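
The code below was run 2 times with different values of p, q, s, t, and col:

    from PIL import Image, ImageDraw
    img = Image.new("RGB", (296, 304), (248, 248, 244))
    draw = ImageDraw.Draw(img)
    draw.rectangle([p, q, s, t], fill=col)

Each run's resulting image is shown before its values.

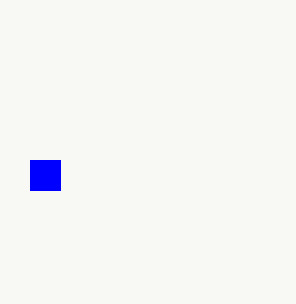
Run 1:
p = 30; q = 160; s = 60; t = 190; col = 'blue'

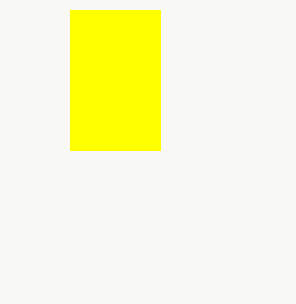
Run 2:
p = 70, q = 10, s = 160, t = 150, col = 'yellow'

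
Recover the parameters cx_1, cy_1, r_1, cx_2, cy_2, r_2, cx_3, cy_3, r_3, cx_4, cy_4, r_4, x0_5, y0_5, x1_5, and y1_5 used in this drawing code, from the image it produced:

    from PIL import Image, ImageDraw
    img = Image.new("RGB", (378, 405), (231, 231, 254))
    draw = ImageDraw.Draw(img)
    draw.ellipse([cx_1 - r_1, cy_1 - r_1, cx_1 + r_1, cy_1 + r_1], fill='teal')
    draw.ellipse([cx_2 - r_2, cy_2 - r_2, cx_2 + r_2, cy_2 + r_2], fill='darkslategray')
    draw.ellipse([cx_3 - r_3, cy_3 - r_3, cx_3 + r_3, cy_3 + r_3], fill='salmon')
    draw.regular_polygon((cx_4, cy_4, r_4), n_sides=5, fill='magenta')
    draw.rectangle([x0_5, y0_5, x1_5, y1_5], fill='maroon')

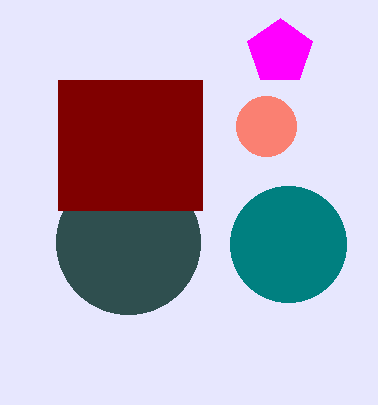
cx_1 = 288
cy_1 = 244
r_1 = 58
cx_2 = 128
cy_2 = 242
r_2 = 72
cx_3 = 266
cy_3 = 126
r_3 = 30
cx_4 = 280
cy_4 = 52
r_4 = 34
x0_5 = 58
y0_5 = 80
x1_5 = 202
y1_5 = 210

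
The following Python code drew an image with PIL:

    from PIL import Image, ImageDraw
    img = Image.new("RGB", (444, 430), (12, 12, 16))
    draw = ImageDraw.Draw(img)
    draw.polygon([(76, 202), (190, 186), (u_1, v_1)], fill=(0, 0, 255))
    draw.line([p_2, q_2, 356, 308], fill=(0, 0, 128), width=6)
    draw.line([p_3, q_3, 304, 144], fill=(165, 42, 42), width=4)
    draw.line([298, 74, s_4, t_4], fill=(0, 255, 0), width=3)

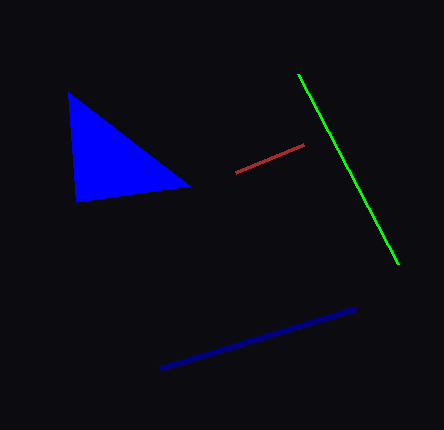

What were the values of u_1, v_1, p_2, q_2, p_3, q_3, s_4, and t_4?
u_1 = 68; v_1 = 92; p_2 = 160; q_2 = 368; p_3 = 236; q_3 = 172; s_4 = 398; t_4 = 264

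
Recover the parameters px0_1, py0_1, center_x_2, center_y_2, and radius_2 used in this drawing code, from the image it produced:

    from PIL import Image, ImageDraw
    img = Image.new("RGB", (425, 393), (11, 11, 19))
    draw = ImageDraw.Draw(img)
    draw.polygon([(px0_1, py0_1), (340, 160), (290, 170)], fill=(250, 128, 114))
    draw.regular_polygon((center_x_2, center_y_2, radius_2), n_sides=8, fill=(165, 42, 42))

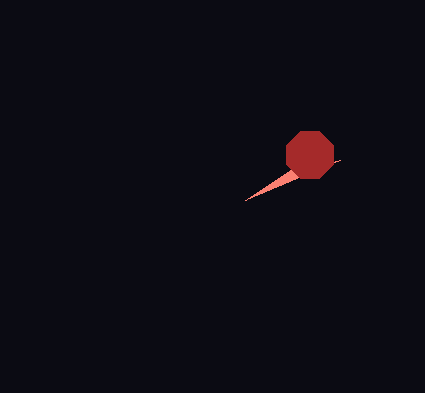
px0_1 = 245, py0_1 = 200, center_x_2 = 310, center_y_2 = 155, radius_2 = 25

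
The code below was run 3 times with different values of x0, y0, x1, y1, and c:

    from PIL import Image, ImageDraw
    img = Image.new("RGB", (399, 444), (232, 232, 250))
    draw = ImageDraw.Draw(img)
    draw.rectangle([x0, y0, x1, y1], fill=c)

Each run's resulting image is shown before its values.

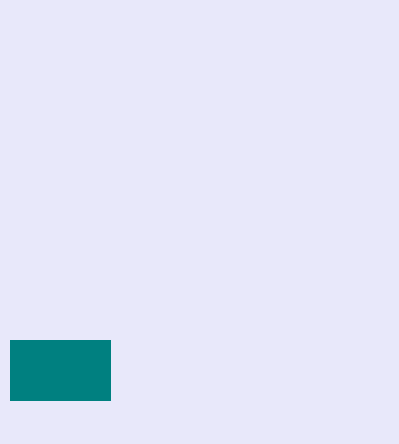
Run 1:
x0 = 10; y0 = 340; x1 = 110; y1 = 400; c = 'teal'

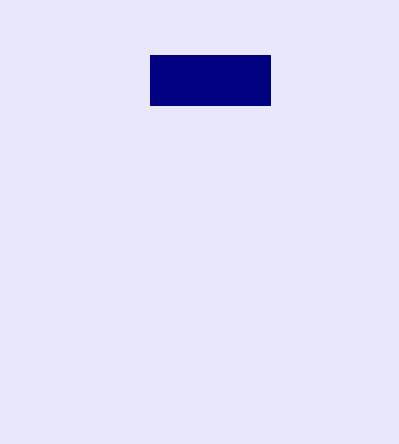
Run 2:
x0 = 150; y0 = 55; x1 = 270; y1 = 105; c = 'navy'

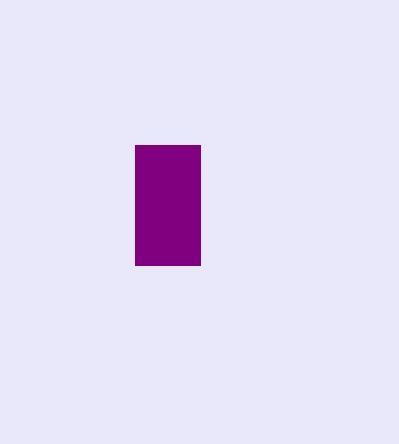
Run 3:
x0 = 135, y0 = 145, x1 = 200, y1 = 265, c = 'purple'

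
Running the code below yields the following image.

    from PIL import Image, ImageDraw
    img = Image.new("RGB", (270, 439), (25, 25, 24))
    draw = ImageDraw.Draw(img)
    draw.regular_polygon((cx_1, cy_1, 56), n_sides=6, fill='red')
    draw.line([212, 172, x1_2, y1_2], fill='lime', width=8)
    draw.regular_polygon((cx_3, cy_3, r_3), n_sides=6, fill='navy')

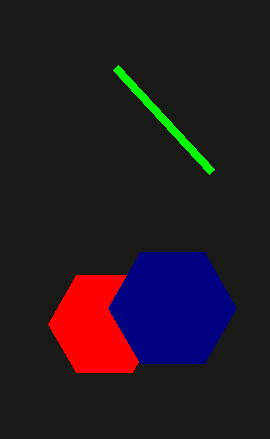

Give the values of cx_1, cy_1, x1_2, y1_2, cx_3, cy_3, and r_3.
cx_1 = 104
cy_1 = 324
x1_2 = 116
y1_2 = 68
cx_3 = 172
cy_3 = 308
r_3 = 64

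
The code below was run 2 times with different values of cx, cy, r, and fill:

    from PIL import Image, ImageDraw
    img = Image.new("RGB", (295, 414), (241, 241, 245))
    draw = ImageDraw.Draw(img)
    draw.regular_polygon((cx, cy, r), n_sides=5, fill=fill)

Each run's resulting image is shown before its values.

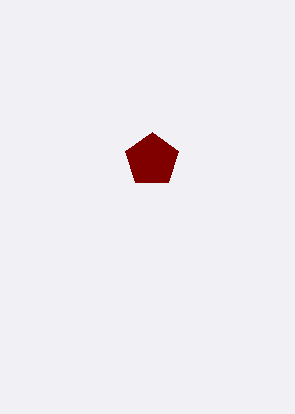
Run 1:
cx = 152; cy = 160; r = 28; fill = 'maroon'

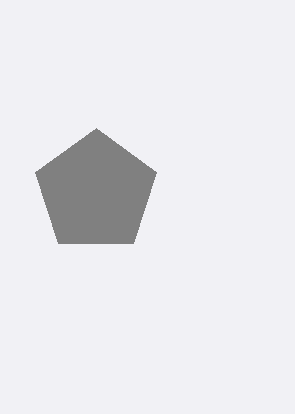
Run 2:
cx = 96
cy = 192
r = 64
fill = 'gray'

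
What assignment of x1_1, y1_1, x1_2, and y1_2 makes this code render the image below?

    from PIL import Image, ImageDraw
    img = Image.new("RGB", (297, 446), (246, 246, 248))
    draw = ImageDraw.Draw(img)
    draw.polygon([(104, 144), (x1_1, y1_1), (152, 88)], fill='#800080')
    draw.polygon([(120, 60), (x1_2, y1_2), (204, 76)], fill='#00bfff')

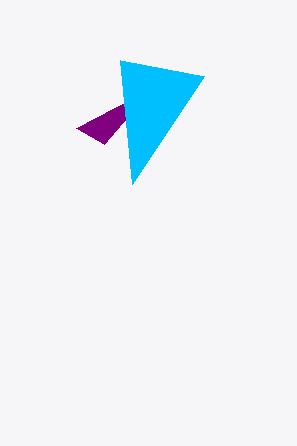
x1_1 = 76; y1_1 = 128; x1_2 = 132; y1_2 = 184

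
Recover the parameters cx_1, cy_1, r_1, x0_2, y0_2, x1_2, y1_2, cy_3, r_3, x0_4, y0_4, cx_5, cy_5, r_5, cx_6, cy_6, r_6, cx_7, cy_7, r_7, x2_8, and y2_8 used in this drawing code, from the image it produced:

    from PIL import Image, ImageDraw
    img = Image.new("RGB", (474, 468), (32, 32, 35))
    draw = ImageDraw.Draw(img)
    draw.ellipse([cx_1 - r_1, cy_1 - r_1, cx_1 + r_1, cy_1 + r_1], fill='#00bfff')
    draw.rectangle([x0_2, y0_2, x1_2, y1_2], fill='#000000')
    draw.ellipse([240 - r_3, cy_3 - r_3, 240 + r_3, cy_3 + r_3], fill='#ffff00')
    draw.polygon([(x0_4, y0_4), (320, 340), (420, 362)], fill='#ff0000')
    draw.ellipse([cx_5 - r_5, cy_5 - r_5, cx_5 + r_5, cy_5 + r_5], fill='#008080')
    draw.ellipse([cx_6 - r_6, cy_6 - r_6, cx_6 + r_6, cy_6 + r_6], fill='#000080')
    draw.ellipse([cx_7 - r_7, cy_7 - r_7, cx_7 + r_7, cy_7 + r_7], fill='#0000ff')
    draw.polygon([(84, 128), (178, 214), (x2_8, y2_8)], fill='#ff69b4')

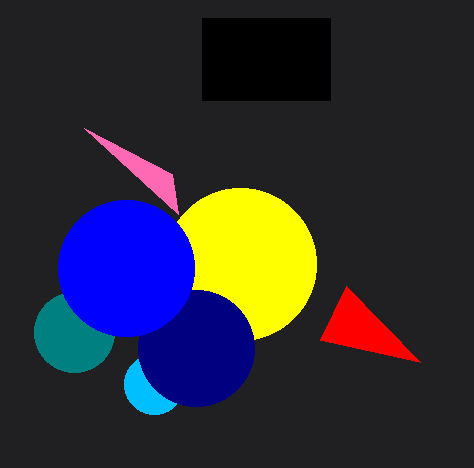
cx_1 = 154; cy_1 = 384; r_1 = 30; x0_2 = 202; y0_2 = 18; x1_2 = 330; y1_2 = 100; cy_3 = 264; r_3 = 76; x0_4 = 346; y0_4 = 286; cx_5 = 74; cy_5 = 332; r_5 = 40; cx_6 = 196; cy_6 = 348; r_6 = 58; cx_7 = 126; cy_7 = 268; r_7 = 68; x2_8 = 172; y2_8 = 174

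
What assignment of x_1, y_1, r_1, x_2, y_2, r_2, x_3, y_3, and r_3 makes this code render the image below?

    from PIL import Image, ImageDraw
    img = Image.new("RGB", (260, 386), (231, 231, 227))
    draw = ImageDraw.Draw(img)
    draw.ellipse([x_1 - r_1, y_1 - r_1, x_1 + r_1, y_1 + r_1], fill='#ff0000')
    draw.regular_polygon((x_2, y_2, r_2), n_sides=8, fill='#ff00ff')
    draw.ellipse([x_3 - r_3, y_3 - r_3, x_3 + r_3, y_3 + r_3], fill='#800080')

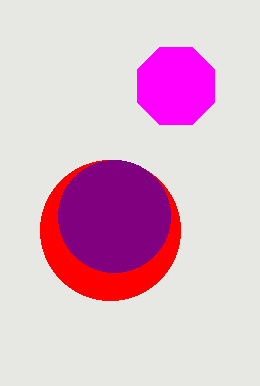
x_1 = 110; y_1 = 230; r_1 = 70; x_2 = 176; y_2 = 86; r_2 = 42; x_3 = 114; y_3 = 216; r_3 = 56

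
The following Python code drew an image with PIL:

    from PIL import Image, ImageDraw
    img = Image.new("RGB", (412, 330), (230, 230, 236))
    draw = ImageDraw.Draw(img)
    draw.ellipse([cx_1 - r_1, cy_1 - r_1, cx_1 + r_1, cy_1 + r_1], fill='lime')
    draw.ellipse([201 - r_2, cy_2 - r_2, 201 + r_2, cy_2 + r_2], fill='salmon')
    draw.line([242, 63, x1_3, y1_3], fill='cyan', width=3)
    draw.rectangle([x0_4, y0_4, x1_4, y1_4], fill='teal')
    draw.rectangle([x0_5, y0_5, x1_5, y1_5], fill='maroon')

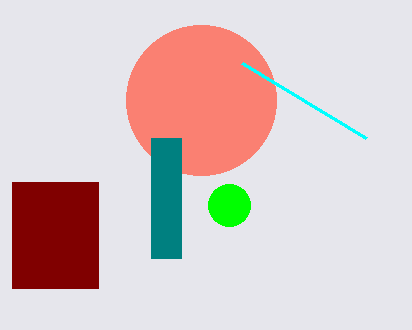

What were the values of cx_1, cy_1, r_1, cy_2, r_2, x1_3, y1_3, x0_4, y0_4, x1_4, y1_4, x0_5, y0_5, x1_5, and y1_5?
cx_1 = 229, cy_1 = 205, r_1 = 21, cy_2 = 100, r_2 = 75, x1_3 = 366, y1_3 = 138, x0_4 = 151, y0_4 = 138, x1_4 = 181, y1_4 = 258, x0_5 = 12, y0_5 = 182, x1_5 = 98, y1_5 = 288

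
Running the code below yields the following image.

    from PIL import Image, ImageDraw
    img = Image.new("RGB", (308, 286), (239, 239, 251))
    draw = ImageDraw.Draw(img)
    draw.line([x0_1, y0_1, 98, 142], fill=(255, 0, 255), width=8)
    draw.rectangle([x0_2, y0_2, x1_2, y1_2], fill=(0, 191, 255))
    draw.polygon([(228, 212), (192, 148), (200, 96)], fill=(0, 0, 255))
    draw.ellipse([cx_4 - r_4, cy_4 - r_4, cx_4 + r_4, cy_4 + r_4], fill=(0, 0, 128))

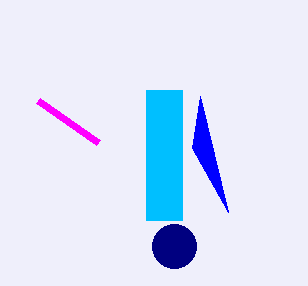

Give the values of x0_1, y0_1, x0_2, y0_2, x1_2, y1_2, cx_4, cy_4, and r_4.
x0_1 = 38
y0_1 = 100
x0_2 = 146
y0_2 = 90
x1_2 = 182
y1_2 = 220
cx_4 = 174
cy_4 = 246
r_4 = 22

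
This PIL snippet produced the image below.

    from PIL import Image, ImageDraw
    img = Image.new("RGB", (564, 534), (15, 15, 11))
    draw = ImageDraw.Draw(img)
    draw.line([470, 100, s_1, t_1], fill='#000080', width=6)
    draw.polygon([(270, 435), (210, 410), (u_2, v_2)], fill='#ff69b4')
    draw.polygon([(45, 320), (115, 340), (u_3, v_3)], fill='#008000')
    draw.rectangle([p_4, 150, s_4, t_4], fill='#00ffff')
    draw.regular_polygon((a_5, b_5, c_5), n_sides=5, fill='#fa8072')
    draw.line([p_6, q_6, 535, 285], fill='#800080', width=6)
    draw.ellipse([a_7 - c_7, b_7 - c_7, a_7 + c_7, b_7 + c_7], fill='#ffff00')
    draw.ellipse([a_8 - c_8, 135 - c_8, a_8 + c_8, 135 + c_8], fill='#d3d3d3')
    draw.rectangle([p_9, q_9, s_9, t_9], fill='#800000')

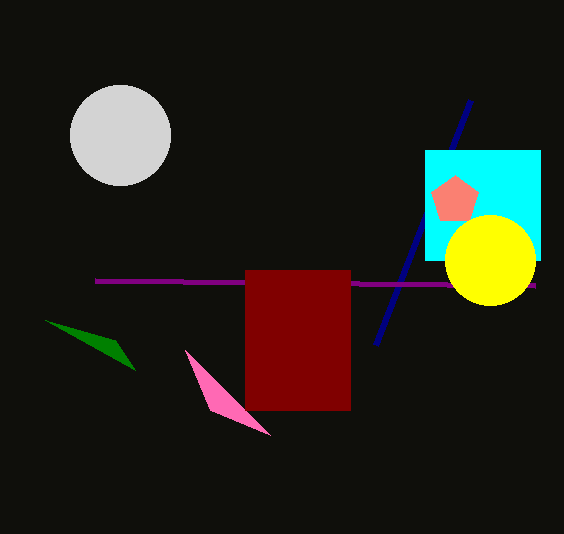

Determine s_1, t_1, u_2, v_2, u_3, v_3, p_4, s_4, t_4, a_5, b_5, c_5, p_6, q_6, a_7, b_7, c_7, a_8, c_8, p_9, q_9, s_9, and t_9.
s_1 = 375, t_1 = 345, u_2 = 185, v_2 = 350, u_3 = 135, v_3 = 370, p_4 = 425, s_4 = 540, t_4 = 260, a_5 = 455, b_5 = 200, c_5 = 25, p_6 = 95, q_6 = 280, a_7 = 490, b_7 = 260, c_7 = 45, a_8 = 120, c_8 = 50, p_9 = 245, q_9 = 270, s_9 = 350, t_9 = 410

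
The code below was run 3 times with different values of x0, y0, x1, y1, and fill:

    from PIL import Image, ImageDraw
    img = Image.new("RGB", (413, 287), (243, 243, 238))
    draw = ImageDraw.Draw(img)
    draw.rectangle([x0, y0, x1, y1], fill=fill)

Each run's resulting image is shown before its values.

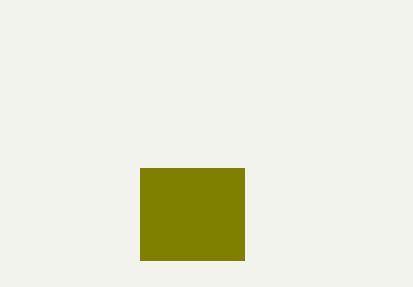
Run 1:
x0 = 140; y0 = 168; x1 = 244; y1 = 260; fill = 'olive'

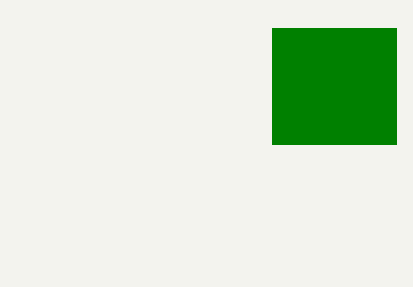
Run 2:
x0 = 272
y0 = 28
x1 = 396
y1 = 144
fill = 'green'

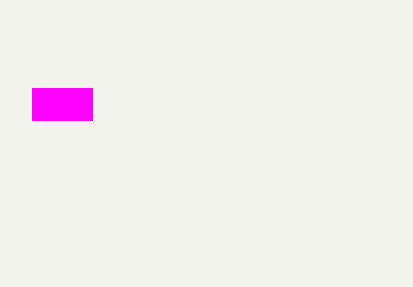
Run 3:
x0 = 32
y0 = 88
x1 = 92
y1 = 120
fill = 'magenta'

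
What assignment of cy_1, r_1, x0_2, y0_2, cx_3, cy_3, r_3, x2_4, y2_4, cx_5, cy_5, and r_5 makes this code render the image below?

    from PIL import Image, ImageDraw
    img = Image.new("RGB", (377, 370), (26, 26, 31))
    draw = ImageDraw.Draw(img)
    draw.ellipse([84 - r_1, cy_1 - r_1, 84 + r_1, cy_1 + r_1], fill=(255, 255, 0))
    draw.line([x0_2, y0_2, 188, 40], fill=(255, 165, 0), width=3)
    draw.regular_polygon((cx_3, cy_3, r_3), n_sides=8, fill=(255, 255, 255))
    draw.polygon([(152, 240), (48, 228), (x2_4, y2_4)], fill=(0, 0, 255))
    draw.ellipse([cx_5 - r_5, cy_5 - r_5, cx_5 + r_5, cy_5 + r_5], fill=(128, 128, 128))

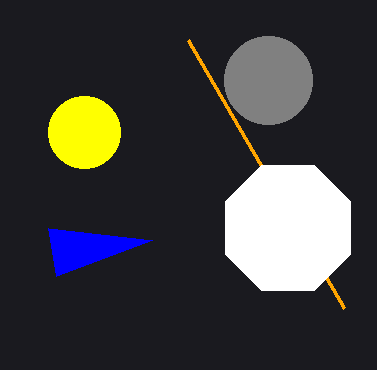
cy_1 = 132, r_1 = 36, x0_2 = 344, y0_2 = 308, cx_3 = 288, cy_3 = 228, r_3 = 68, x2_4 = 56, y2_4 = 276, cx_5 = 268, cy_5 = 80, r_5 = 44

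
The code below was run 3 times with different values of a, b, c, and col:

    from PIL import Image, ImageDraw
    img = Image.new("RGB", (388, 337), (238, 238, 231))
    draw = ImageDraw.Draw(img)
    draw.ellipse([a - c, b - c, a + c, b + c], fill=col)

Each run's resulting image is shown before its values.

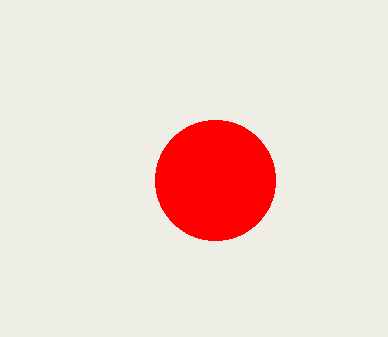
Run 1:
a = 215
b = 180
c = 60
col = 'red'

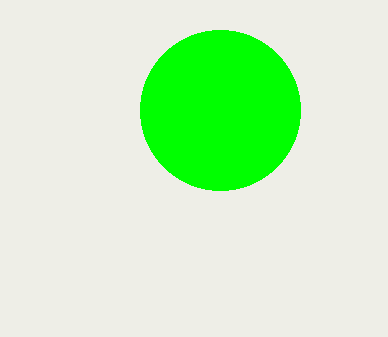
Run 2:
a = 220, b = 110, c = 80, col = 'lime'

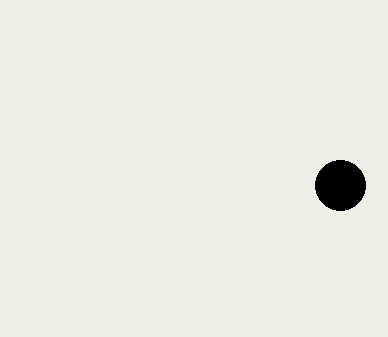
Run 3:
a = 340; b = 185; c = 25; col = 'black'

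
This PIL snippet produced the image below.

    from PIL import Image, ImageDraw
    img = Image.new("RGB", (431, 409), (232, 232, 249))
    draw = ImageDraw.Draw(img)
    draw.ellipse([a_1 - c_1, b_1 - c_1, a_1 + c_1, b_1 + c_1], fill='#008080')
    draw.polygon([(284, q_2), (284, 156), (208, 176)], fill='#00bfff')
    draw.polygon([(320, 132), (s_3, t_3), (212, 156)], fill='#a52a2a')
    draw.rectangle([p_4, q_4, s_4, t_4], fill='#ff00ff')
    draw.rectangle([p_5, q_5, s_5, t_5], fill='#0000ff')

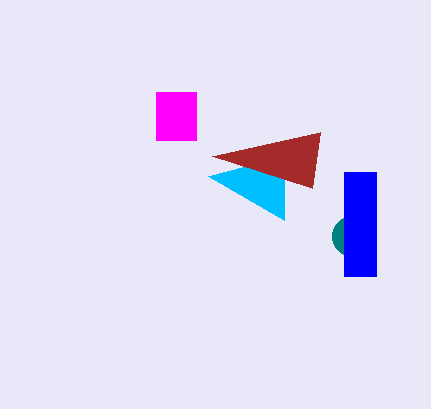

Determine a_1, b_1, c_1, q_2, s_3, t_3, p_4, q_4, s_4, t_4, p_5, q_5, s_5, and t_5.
a_1 = 352
b_1 = 236
c_1 = 20
q_2 = 220
s_3 = 312
t_3 = 188
p_4 = 156
q_4 = 92
s_4 = 196
t_4 = 140
p_5 = 344
q_5 = 172
s_5 = 376
t_5 = 276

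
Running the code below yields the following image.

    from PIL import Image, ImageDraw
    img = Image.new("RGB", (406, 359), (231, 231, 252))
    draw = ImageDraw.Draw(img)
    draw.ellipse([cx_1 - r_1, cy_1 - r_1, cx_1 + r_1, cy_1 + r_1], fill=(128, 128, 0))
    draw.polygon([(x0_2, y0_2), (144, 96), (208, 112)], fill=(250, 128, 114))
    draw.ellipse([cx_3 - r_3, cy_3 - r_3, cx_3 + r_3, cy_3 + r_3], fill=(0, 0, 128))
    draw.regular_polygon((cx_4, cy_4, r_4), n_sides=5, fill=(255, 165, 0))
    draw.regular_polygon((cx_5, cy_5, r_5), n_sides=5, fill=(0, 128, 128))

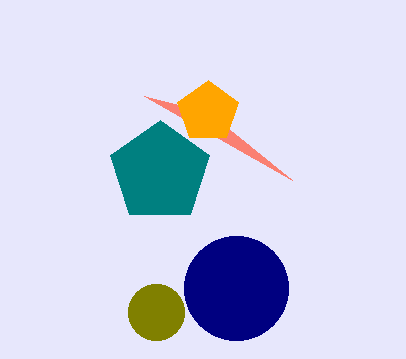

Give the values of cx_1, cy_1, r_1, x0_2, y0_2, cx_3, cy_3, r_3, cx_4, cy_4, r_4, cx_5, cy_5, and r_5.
cx_1 = 156, cy_1 = 312, r_1 = 28, x0_2 = 292, y0_2 = 180, cx_3 = 236, cy_3 = 288, r_3 = 52, cx_4 = 208, cy_4 = 112, r_4 = 32, cx_5 = 160, cy_5 = 172, r_5 = 52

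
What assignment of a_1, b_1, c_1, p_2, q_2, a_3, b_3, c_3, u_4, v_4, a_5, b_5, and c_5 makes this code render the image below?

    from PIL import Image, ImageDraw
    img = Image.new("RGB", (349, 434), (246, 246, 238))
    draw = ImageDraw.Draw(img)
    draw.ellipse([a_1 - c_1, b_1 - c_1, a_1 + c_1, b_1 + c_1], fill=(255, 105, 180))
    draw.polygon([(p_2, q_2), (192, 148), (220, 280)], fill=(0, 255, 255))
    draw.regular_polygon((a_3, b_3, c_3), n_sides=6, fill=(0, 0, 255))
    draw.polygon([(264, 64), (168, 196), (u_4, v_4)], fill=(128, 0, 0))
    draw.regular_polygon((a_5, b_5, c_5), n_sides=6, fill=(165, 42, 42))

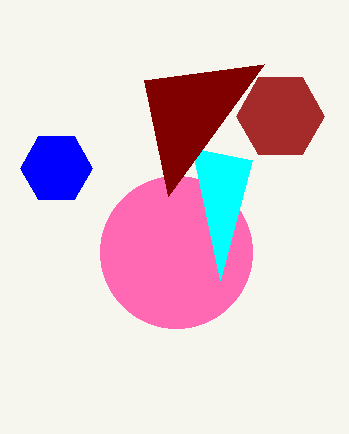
a_1 = 176; b_1 = 252; c_1 = 76; p_2 = 252; q_2 = 160; a_3 = 56; b_3 = 168; c_3 = 36; u_4 = 144; v_4 = 80; a_5 = 280; b_5 = 116; c_5 = 44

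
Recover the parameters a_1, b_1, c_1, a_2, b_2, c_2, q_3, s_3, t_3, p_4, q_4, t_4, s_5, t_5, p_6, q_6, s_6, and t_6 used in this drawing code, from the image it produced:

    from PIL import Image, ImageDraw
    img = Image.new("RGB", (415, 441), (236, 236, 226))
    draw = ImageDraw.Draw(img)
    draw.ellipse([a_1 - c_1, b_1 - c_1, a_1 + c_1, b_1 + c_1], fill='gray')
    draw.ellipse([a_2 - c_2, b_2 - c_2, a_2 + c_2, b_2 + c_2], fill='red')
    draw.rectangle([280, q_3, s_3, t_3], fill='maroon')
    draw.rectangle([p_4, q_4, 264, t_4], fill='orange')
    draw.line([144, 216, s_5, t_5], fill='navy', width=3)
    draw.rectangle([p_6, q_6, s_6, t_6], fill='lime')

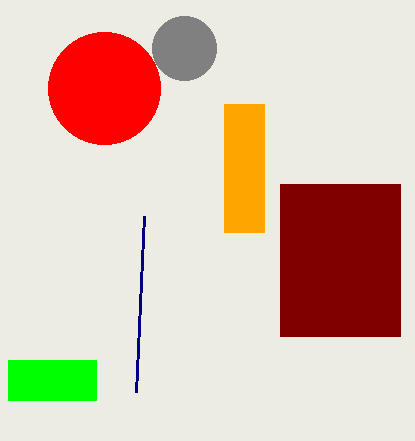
a_1 = 184; b_1 = 48; c_1 = 32; a_2 = 104; b_2 = 88; c_2 = 56; q_3 = 184; s_3 = 400; t_3 = 336; p_4 = 224; q_4 = 104; t_4 = 232; s_5 = 136; t_5 = 392; p_6 = 8; q_6 = 360; s_6 = 96; t_6 = 400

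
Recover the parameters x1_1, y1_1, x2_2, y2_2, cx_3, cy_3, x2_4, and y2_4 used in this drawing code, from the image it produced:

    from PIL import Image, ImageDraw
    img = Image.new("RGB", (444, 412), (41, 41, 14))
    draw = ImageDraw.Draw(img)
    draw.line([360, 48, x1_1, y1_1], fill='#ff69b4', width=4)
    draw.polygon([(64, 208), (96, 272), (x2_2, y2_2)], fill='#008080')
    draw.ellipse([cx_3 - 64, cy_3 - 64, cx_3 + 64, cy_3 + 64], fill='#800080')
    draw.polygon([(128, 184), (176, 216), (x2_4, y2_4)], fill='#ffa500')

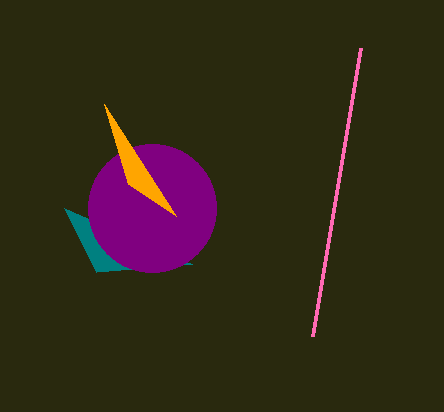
x1_1 = 312
y1_1 = 336
x2_2 = 192
y2_2 = 264
cx_3 = 152
cy_3 = 208
x2_4 = 104
y2_4 = 104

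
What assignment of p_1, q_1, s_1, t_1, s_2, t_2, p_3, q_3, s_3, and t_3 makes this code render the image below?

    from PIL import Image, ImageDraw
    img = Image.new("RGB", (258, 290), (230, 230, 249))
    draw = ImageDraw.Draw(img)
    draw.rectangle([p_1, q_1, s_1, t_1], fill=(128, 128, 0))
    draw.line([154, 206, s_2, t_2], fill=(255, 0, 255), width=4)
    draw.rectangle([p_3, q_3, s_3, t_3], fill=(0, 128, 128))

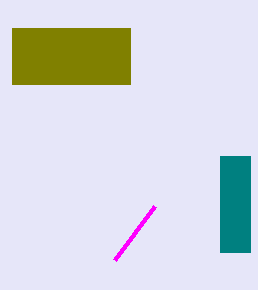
p_1 = 12
q_1 = 28
s_1 = 130
t_1 = 84
s_2 = 114
t_2 = 260
p_3 = 220
q_3 = 156
s_3 = 250
t_3 = 252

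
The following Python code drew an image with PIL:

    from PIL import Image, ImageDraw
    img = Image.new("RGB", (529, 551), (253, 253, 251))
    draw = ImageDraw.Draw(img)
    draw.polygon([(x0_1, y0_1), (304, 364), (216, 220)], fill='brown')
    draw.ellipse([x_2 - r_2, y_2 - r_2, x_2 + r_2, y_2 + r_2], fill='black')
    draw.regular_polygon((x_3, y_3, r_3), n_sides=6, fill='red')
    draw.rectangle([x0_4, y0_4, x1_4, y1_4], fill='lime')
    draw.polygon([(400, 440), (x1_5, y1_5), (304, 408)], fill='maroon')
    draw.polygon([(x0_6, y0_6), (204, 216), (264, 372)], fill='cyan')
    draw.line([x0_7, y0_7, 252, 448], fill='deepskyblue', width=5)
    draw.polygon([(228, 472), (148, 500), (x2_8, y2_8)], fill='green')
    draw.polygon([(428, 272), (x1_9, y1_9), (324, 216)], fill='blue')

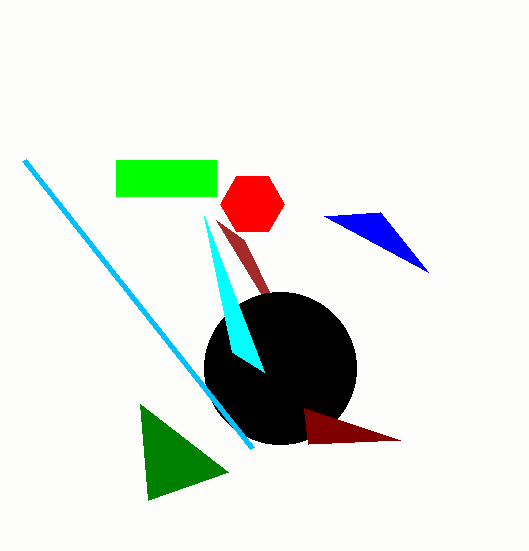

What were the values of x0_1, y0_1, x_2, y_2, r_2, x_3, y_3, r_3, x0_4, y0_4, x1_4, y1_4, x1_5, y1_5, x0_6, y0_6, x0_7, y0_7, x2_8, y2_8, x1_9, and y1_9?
x0_1 = 244
y0_1 = 240
x_2 = 280
y_2 = 368
r_2 = 76
x_3 = 252
y_3 = 204
r_3 = 32
x0_4 = 116
y0_4 = 160
x1_4 = 216
y1_4 = 196
x1_5 = 308
y1_5 = 444
x0_6 = 232
y0_6 = 352
x0_7 = 24
y0_7 = 160
x2_8 = 140
y2_8 = 404
x1_9 = 380
y1_9 = 212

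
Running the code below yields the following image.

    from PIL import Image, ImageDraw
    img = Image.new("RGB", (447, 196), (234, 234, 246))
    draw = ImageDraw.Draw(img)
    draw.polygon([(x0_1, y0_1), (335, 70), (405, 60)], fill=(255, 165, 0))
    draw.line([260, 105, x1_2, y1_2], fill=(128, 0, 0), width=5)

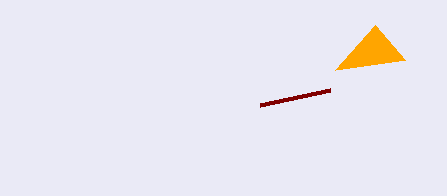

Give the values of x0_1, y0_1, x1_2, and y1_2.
x0_1 = 375, y0_1 = 25, x1_2 = 330, y1_2 = 90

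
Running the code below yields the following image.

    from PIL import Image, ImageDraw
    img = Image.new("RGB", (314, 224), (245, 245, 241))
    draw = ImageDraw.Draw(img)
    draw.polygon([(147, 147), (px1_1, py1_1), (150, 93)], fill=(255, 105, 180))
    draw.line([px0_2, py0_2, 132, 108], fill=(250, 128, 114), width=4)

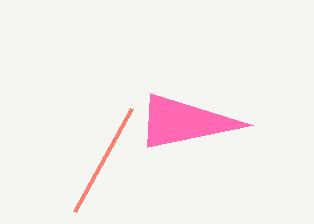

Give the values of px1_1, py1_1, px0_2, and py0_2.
px1_1 = 253
py1_1 = 125
px0_2 = 75
py0_2 = 211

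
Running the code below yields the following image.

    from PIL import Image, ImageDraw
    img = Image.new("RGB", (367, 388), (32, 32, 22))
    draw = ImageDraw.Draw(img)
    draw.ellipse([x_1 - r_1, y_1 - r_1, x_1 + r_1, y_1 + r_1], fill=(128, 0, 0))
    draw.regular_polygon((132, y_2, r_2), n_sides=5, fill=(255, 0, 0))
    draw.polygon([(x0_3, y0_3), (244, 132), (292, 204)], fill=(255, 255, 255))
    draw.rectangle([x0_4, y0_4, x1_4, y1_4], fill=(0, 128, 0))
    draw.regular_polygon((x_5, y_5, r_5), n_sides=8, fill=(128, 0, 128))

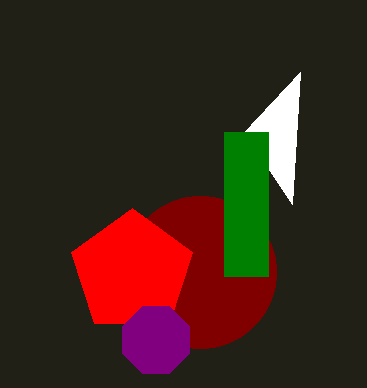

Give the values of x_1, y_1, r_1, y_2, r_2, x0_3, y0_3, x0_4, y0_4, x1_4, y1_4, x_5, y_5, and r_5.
x_1 = 200; y_1 = 272; r_1 = 76; y_2 = 272; r_2 = 64; x0_3 = 300; y0_3 = 72; x0_4 = 224; y0_4 = 132; x1_4 = 268; y1_4 = 276; x_5 = 156; y_5 = 340; r_5 = 36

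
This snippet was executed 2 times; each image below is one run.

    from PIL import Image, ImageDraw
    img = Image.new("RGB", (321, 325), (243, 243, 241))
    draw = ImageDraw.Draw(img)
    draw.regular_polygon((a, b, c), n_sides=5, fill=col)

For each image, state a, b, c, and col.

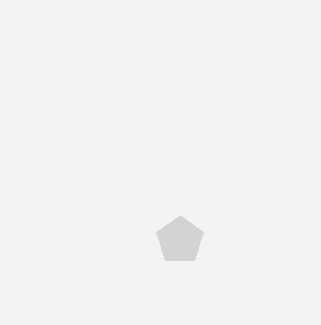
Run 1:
a = 180; b = 240; c = 25; col = 'lightgray'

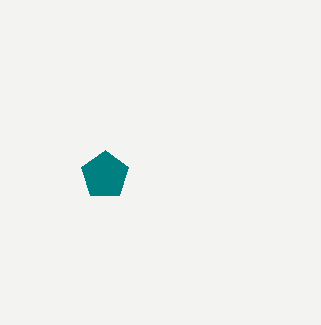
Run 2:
a = 105; b = 175; c = 25; col = 'teal'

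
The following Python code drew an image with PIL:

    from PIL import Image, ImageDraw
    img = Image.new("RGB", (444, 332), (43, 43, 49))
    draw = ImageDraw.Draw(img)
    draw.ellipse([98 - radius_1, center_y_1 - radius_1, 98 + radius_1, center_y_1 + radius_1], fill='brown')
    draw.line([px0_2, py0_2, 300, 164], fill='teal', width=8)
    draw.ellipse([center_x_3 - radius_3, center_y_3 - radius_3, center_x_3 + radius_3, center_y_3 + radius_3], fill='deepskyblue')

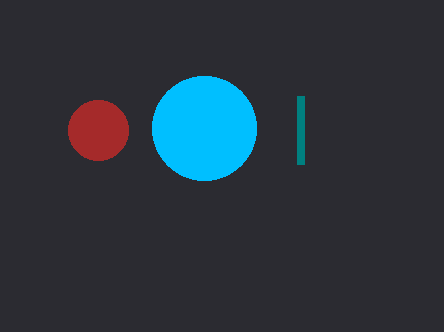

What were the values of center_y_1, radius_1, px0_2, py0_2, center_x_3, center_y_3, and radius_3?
center_y_1 = 130
radius_1 = 30
px0_2 = 300
py0_2 = 96
center_x_3 = 204
center_y_3 = 128
radius_3 = 52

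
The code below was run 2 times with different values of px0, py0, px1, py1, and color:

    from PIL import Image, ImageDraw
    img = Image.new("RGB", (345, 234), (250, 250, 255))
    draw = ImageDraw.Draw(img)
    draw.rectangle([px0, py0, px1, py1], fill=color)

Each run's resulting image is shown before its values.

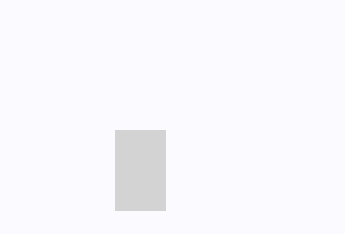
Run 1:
px0 = 115, py0 = 130, px1 = 165, py1 = 210, color = 'lightgray'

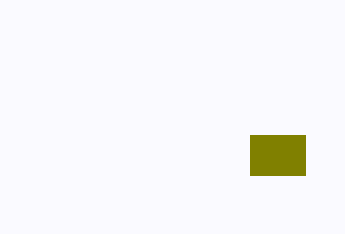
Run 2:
px0 = 250
py0 = 135
px1 = 305
py1 = 175
color = 'olive'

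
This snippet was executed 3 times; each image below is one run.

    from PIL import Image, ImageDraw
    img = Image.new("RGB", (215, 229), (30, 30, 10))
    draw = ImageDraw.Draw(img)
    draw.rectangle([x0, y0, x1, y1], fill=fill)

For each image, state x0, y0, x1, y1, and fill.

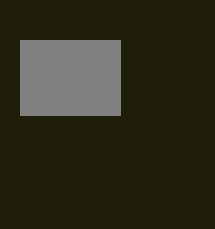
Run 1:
x0 = 20
y0 = 40
x1 = 120
y1 = 115
fill = 'gray'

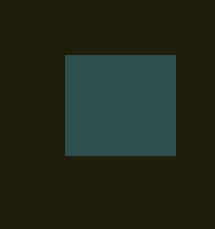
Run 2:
x0 = 65
y0 = 55
x1 = 175
y1 = 155
fill = 'darkslategray'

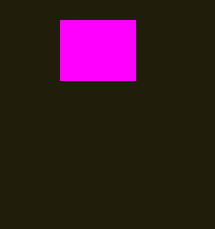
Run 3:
x0 = 60; y0 = 20; x1 = 135; y1 = 80; fill = 'magenta'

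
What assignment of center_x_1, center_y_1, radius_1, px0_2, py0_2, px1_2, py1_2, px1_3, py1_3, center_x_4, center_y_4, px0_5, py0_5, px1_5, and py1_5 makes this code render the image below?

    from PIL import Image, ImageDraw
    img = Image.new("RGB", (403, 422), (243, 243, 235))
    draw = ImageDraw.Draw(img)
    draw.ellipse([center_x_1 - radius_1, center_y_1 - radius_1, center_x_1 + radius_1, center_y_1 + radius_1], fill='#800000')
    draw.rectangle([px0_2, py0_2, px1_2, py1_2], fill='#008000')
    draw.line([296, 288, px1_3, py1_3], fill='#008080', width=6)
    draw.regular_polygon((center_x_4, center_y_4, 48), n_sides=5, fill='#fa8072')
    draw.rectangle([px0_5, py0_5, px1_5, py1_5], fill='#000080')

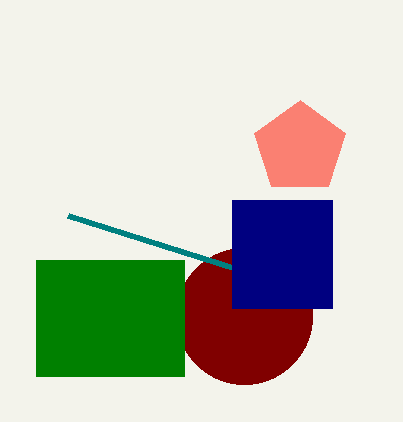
center_x_1 = 244, center_y_1 = 316, radius_1 = 68, px0_2 = 36, py0_2 = 260, px1_2 = 184, py1_2 = 376, px1_3 = 68, py1_3 = 216, center_x_4 = 300, center_y_4 = 148, px0_5 = 232, py0_5 = 200, px1_5 = 332, py1_5 = 308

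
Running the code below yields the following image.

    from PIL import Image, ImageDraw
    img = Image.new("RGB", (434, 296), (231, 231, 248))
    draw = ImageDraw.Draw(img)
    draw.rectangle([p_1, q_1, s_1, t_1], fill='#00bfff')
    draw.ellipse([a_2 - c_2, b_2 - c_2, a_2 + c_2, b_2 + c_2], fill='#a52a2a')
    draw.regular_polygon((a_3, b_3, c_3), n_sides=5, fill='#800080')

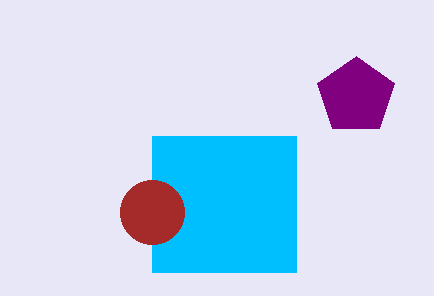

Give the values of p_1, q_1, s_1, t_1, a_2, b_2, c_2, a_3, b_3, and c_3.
p_1 = 152, q_1 = 136, s_1 = 296, t_1 = 272, a_2 = 152, b_2 = 212, c_2 = 32, a_3 = 356, b_3 = 96, c_3 = 40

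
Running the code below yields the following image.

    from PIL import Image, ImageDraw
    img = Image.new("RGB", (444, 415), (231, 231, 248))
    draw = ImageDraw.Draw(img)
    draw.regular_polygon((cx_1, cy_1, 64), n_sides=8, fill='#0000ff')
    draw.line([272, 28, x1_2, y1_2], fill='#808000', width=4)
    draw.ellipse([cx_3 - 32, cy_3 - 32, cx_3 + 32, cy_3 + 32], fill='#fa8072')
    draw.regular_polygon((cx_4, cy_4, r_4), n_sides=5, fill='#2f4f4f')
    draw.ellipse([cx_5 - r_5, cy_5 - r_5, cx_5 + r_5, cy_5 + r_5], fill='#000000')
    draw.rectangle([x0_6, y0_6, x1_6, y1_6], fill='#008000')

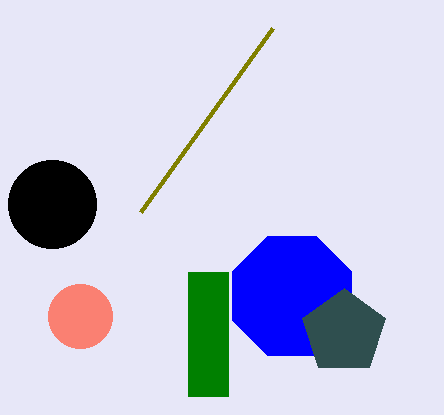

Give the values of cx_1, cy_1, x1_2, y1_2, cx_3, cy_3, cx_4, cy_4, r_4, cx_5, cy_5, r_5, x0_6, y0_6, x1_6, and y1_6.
cx_1 = 292
cy_1 = 296
x1_2 = 140
y1_2 = 212
cx_3 = 80
cy_3 = 316
cx_4 = 344
cy_4 = 332
r_4 = 44
cx_5 = 52
cy_5 = 204
r_5 = 44
x0_6 = 188
y0_6 = 272
x1_6 = 228
y1_6 = 396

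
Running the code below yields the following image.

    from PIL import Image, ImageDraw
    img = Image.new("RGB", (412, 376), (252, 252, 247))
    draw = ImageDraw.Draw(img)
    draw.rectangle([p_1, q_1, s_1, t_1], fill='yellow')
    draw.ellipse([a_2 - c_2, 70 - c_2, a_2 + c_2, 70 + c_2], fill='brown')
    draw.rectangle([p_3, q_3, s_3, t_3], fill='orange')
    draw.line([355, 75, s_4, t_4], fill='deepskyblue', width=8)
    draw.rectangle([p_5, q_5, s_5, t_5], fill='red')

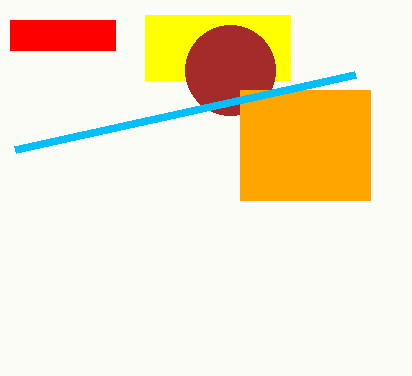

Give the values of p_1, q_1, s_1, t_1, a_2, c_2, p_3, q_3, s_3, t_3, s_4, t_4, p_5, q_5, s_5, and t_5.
p_1 = 145; q_1 = 15; s_1 = 290; t_1 = 80; a_2 = 230; c_2 = 45; p_3 = 240; q_3 = 90; s_3 = 370; t_3 = 200; s_4 = 15; t_4 = 150; p_5 = 10; q_5 = 20; s_5 = 115; t_5 = 50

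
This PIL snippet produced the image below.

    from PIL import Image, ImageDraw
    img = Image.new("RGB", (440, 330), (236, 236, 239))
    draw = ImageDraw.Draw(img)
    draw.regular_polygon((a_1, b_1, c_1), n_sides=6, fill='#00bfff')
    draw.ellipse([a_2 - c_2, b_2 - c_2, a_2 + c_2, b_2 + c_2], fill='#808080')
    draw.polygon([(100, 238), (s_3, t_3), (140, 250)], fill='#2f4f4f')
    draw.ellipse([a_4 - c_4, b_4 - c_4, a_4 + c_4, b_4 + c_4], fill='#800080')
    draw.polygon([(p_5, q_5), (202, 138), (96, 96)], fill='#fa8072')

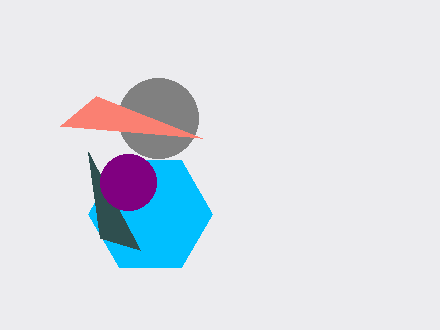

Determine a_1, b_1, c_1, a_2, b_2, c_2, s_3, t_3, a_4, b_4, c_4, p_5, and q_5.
a_1 = 150
b_1 = 214
c_1 = 62
a_2 = 158
b_2 = 118
c_2 = 40
s_3 = 88
t_3 = 152
a_4 = 128
b_4 = 182
c_4 = 28
p_5 = 60
q_5 = 126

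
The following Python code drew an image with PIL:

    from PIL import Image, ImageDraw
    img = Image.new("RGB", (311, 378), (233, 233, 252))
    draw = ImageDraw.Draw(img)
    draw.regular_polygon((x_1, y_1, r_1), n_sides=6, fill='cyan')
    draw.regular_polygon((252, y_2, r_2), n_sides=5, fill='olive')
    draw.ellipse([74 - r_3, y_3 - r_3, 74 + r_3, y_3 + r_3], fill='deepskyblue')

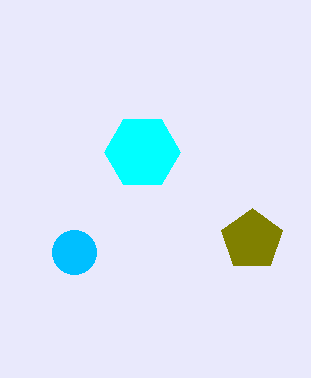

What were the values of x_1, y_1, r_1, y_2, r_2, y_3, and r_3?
x_1 = 142; y_1 = 152; r_1 = 38; y_2 = 240; r_2 = 32; y_3 = 252; r_3 = 22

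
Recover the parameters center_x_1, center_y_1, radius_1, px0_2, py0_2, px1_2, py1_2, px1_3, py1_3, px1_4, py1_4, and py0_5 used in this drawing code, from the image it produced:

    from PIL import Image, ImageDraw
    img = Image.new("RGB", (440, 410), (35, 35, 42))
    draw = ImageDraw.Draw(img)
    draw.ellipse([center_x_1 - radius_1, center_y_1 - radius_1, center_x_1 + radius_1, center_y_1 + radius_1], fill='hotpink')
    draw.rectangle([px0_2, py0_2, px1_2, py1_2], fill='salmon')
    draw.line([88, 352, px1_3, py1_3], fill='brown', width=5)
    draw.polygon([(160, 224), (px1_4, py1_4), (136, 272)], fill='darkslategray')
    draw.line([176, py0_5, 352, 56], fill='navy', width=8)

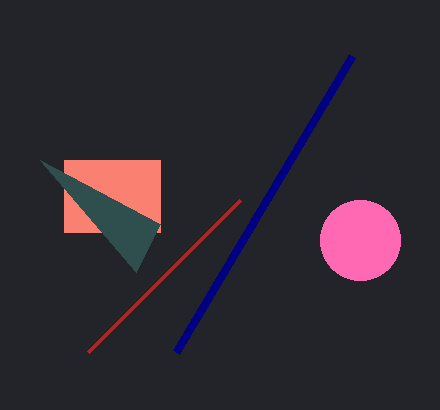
center_x_1 = 360
center_y_1 = 240
radius_1 = 40
px0_2 = 64
py0_2 = 160
px1_2 = 160
py1_2 = 232
px1_3 = 240
py1_3 = 200
px1_4 = 40
py1_4 = 160
py0_5 = 352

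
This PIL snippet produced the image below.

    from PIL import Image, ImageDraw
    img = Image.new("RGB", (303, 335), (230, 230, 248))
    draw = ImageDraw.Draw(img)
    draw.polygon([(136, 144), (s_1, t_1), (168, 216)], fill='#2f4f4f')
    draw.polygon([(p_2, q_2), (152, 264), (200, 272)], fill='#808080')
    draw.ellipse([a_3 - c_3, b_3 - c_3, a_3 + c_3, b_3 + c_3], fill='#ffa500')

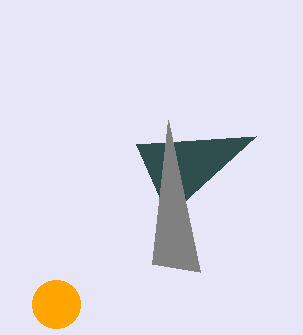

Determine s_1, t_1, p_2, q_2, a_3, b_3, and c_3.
s_1 = 256, t_1 = 136, p_2 = 168, q_2 = 120, a_3 = 56, b_3 = 304, c_3 = 24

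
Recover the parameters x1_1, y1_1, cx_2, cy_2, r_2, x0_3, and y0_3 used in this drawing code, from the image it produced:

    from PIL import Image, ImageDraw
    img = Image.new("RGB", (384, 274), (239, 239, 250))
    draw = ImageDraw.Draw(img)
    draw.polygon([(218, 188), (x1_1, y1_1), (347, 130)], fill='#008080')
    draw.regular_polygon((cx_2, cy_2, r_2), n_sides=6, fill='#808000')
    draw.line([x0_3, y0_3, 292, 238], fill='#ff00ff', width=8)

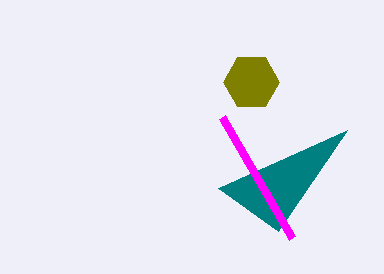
x1_1 = 278
y1_1 = 231
cx_2 = 251
cy_2 = 82
r_2 = 28
x0_3 = 222
y0_3 = 117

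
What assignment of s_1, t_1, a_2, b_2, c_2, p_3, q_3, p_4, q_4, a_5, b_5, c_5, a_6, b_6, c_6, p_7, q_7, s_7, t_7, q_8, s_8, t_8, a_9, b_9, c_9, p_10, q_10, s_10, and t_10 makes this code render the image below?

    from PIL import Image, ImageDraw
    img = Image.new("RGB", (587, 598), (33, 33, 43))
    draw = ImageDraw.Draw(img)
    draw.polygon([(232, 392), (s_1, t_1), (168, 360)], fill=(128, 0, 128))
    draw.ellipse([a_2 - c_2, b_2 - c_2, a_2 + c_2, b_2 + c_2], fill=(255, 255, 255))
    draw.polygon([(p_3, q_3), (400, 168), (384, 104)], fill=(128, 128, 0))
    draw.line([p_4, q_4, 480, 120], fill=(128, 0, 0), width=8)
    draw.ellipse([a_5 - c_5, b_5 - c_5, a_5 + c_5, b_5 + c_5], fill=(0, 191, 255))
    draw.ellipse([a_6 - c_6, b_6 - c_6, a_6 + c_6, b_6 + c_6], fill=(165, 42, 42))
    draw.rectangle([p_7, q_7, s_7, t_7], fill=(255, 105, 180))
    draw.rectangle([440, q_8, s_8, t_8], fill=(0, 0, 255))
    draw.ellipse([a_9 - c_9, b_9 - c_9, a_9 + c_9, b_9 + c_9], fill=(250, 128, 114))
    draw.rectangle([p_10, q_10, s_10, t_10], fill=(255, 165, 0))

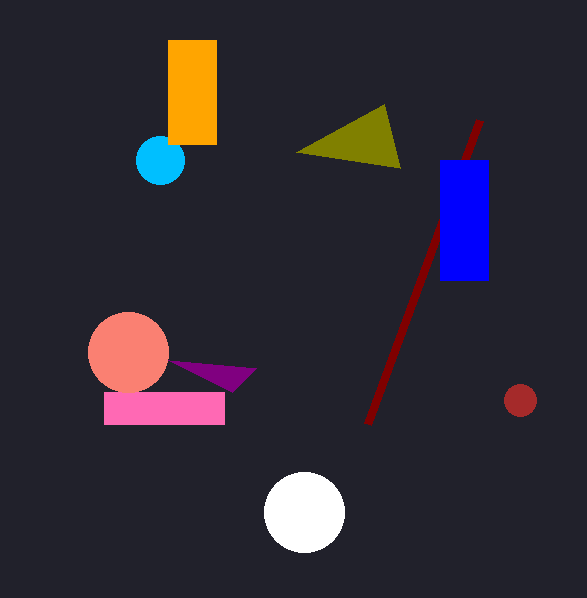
s_1 = 256; t_1 = 368; a_2 = 304; b_2 = 512; c_2 = 40; p_3 = 296; q_3 = 152; p_4 = 368; q_4 = 424; a_5 = 160; b_5 = 160; c_5 = 24; a_6 = 520; b_6 = 400; c_6 = 16; p_7 = 104; q_7 = 392; s_7 = 224; t_7 = 424; q_8 = 160; s_8 = 488; t_8 = 280; a_9 = 128; b_9 = 352; c_9 = 40; p_10 = 168; q_10 = 40; s_10 = 216; t_10 = 144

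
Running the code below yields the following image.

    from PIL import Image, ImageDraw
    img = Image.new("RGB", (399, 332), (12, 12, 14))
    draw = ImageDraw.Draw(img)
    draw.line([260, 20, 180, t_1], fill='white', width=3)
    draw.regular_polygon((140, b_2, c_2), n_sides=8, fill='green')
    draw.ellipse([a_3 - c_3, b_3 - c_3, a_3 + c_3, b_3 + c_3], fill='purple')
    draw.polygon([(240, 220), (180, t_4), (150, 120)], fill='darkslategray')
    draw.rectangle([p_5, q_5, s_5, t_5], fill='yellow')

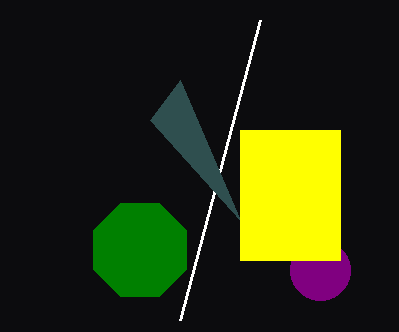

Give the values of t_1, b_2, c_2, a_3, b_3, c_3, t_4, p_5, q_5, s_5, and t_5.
t_1 = 320, b_2 = 250, c_2 = 50, a_3 = 320, b_3 = 270, c_3 = 30, t_4 = 80, p_5 = 240, q_5 = 130, s_5 = 340, t_5 = 260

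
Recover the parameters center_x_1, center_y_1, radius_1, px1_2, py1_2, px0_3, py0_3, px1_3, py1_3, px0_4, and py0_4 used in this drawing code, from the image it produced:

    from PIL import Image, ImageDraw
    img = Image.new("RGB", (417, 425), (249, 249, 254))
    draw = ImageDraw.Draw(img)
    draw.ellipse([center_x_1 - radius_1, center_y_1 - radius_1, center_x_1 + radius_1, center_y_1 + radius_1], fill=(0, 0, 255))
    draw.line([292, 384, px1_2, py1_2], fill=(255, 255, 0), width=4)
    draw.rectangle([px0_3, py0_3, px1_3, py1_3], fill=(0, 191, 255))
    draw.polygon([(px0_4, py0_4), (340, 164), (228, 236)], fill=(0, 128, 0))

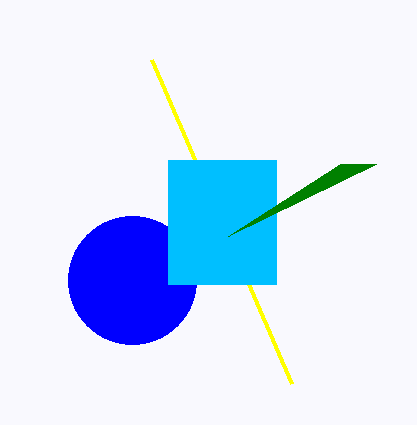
center_x_1 = 132; center_y_1 = 280; radius_1 = 64; px1_2 = 152; py1_2 = 60; px0_3 = 168; py0_3 = 160; px1_3 = 276; py1_3 = 284; px0_4 = 376; py0_4 = 164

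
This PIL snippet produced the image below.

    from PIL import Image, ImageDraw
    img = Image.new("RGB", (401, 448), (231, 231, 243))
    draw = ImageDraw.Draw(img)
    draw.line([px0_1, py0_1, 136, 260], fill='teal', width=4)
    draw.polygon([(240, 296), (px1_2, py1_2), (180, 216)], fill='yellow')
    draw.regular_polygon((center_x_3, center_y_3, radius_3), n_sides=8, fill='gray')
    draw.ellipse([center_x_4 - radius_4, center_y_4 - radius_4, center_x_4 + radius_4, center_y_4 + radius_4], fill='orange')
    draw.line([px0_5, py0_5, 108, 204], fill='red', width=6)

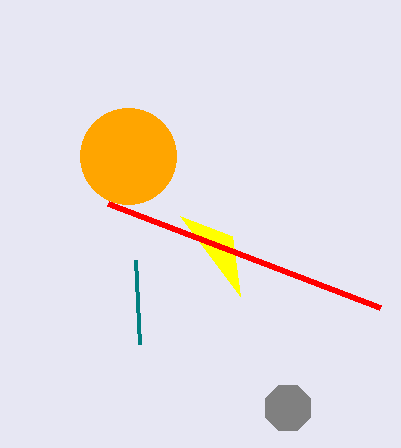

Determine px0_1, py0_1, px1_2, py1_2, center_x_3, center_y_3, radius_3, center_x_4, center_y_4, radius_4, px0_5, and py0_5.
px0_1 = 140; py0_1 = 344; px1_2 = 232; py1_2 = 236; center_x_3 = 288; center_y_3 = 408; radius_3 = 24; center_x_4 = 128; center_y_4 = 156; radius_4 = 48; px0_5 = 380; py0_5 = 308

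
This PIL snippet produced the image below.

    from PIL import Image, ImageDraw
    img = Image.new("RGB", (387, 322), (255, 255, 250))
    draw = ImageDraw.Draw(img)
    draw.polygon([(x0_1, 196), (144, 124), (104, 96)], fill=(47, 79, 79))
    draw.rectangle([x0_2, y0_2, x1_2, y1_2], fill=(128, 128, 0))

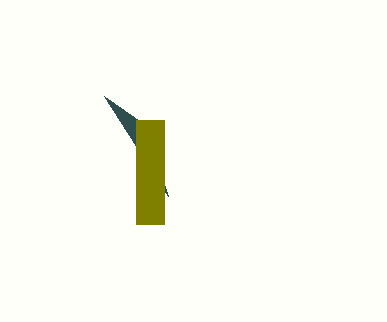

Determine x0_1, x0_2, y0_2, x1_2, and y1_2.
x0_1 = 168
x0_2 = 136
y0_2 = 120
x1_2 = 164
y1_2 = 224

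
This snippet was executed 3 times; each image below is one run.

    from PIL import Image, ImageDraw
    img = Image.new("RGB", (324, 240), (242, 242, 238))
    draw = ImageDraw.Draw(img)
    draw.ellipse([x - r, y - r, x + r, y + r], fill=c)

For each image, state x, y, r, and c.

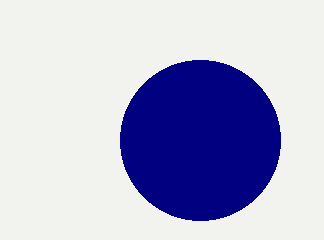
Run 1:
x = 200; y = 140; r = 80; c = 'navy'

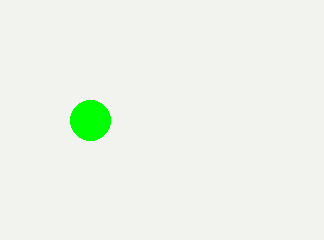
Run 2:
x = 90, y = 120, r = 20, c = 'lime'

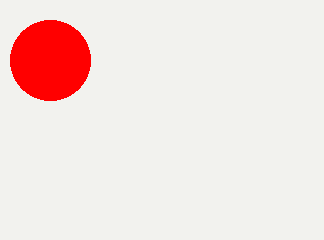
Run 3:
x = 50, y = 60, r = 40, c = 'red'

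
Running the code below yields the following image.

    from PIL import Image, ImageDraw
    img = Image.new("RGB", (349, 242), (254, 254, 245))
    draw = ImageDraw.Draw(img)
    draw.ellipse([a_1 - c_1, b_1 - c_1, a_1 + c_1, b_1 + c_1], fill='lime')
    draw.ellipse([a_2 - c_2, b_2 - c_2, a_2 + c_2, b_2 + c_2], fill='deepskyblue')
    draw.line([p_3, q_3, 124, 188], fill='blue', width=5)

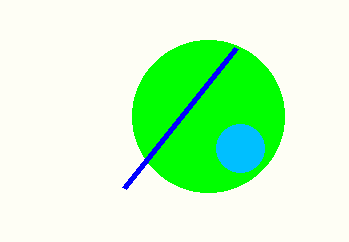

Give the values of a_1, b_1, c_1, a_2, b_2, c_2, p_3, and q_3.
a_1 = 208
b_1 = 116
c_1 = 76
a_2 = 240
b_2 = 148
c_2 = 24
p_3 = 236
q_3 = 48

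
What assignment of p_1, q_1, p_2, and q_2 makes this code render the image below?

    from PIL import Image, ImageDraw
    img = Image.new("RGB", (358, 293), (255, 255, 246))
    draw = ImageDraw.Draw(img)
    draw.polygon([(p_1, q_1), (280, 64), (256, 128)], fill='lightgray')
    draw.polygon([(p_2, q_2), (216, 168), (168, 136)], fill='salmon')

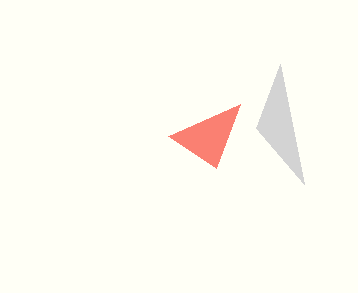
p_1 = 304, q_1 = 184, p_2 = 240, q_2 = 104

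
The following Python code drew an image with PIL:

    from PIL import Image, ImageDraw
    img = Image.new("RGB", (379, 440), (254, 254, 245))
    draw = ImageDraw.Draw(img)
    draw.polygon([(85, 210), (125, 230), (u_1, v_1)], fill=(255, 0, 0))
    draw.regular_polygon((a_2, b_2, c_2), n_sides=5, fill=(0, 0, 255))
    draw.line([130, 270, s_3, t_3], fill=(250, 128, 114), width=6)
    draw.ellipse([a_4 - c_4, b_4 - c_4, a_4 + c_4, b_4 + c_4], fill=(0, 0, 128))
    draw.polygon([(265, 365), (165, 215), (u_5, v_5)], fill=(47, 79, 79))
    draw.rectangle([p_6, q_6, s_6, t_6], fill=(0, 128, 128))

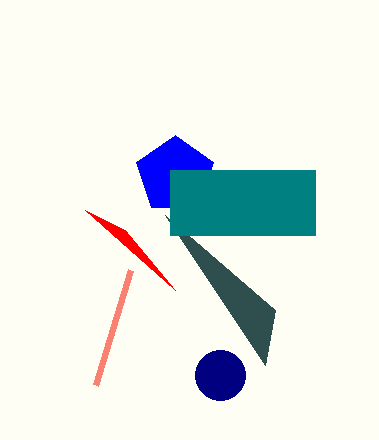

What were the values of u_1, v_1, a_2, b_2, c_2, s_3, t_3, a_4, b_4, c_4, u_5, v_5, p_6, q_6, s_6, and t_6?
u_1 = 175; v_1 = 290; a_2 = 175; b_2 = 175; c_2 = 40; s_3 = 95; t_3 = 385; a_4 = 220; b_4 = 375; c_4 = 25; u_5 = 275; v_5 = 310; p_6 = 170; q_6 = 170; s_6 = 315; t_6 = 235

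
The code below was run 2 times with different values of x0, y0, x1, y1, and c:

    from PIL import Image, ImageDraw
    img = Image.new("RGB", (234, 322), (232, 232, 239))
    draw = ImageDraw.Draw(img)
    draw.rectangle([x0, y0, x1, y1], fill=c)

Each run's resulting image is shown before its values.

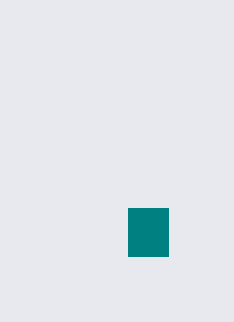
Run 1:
x0 = 128
y0 = 208
x1 = 168
y1 = 256
c = 'teal'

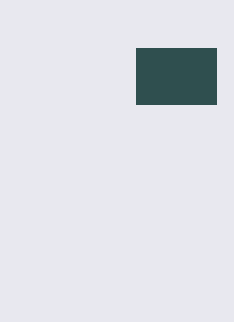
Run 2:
x0 = 136
y0 = 48
x1 = 216
y1 = 104
c = 'darkslategray'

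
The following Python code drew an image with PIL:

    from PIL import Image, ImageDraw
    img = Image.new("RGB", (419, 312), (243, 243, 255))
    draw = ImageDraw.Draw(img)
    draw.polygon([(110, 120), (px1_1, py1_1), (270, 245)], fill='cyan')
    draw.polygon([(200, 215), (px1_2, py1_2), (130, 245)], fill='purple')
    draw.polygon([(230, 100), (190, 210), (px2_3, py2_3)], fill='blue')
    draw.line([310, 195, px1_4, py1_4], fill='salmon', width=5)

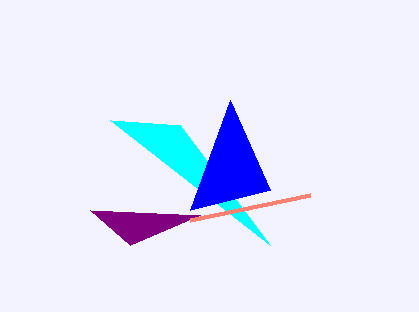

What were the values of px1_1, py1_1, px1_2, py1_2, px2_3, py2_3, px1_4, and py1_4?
px1_1 = 180
py1_1 = 125
px1_2 = 90
py1_2 = 210
px2_3 = 270
py2_3 = 190
px1_4 = 190
py1_4 = 220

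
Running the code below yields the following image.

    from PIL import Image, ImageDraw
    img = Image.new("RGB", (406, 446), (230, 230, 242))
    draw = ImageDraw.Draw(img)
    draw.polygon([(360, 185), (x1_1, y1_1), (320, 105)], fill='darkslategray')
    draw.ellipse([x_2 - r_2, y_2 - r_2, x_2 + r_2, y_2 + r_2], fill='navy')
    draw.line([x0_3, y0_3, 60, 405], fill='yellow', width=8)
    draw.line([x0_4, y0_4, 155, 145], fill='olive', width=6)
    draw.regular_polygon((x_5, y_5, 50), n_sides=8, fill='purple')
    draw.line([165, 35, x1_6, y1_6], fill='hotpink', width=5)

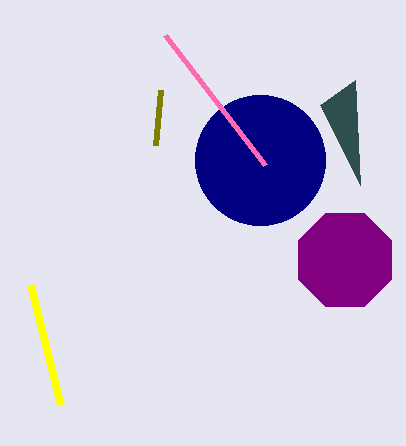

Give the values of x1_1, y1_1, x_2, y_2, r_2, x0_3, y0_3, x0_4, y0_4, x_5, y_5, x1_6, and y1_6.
x1_1 = 355; y1_1 = 80; x_2 = 260; y_2 = 160; r_2 = 65; x0_3 = 30; y0_3 = 285; x0_4 = 160; y0_4 = 90; x_5 = 345; y_5 = 260; x1_6 = 265; y1_6 = 165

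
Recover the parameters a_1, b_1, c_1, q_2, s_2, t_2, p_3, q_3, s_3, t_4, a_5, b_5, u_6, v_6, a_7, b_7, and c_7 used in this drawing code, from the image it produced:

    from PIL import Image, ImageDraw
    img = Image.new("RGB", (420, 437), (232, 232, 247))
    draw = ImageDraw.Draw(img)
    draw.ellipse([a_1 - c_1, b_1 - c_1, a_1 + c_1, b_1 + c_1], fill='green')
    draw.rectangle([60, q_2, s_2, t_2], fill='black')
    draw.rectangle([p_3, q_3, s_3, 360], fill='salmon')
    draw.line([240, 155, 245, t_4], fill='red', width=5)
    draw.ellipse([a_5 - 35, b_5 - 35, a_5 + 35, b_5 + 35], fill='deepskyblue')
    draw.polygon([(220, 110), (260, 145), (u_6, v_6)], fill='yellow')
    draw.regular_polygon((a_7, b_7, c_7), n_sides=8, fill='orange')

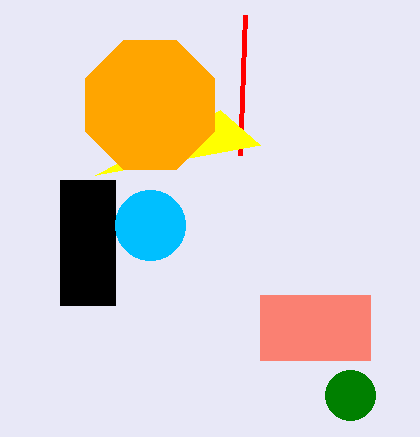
a_1 = 350
b_1 = 395
c_1 = 25
q_2 = 180
s_2 = 115
t_2 = 305
p_3 = 260
q_3 = 295
s_3 = 370
t_4 = 15
a_5 = 150
b_5 = 225
u_6 = 95
v_6 = 175
a_7 = 150
b_7 = 105
c_7 = 70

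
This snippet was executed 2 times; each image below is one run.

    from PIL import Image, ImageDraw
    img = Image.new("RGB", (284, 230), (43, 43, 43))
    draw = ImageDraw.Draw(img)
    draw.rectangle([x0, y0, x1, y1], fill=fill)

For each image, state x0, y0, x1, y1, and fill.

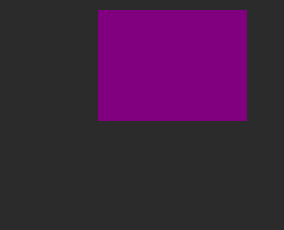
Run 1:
x0 = 98, y0 = 10, x1 = 246, y1 = 120, fill = 'purple'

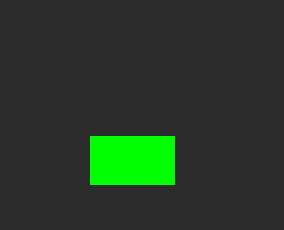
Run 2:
x0 = 90
y0 = 136
x1 = 174
y1 = 184
fill = 'lime'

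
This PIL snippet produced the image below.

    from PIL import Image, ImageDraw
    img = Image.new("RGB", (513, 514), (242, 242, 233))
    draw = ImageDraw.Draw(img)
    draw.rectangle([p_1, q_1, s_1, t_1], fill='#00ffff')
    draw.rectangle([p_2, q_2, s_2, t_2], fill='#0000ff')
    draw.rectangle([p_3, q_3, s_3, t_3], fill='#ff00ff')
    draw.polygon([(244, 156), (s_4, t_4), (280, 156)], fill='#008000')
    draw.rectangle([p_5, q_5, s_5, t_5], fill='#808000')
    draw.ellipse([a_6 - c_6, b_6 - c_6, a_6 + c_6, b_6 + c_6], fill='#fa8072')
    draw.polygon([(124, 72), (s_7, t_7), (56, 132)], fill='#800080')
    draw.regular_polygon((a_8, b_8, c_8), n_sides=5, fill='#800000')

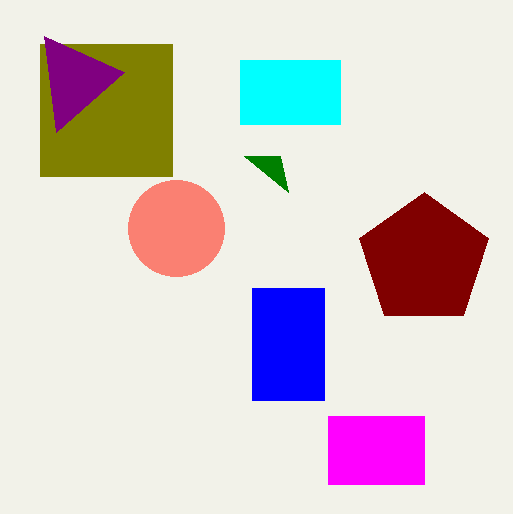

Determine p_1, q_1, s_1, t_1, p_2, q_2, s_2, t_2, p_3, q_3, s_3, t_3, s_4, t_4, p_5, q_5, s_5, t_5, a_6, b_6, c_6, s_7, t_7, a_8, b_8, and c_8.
p_1 = 240
q_1 = 60
s_1 = 340
t_1 = 124
p_2 = 252
q_2 = 288
s_2 = 324
t_2 = 400
p_3 = 328
q_3 = 416
s_3 = 424
t_3 = 484
s_4 = 288
t_4 = 192
p_5 = 40
q_5 = 44
s_5 = 172
t_5 = 176
a_6 = 176
b_6 = 228
c_6 = 48
s_7 = 44
t_7 = 36
a_8 = 424
b_8 = 260
c_8 = 68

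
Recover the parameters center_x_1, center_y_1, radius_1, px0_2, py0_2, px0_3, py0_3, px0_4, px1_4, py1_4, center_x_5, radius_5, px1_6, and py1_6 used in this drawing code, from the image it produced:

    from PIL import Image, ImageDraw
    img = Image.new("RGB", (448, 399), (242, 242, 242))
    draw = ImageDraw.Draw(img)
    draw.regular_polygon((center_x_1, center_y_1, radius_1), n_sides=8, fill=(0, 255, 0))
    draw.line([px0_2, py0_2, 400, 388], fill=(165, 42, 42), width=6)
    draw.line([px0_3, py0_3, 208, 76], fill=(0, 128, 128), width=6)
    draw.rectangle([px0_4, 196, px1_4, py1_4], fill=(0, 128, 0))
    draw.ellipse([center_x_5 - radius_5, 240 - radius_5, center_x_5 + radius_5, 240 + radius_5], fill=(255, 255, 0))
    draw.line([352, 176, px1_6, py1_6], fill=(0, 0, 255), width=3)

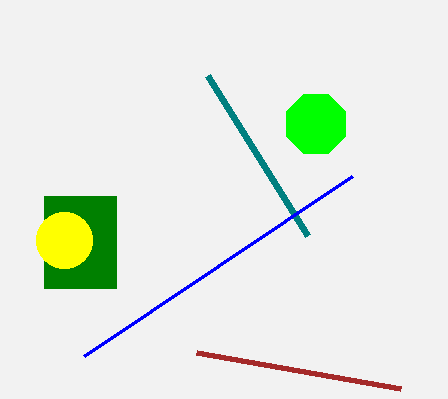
center_x_1 = 316
center_y_1 = 124
radius_1 = 32
px0_2 = 196
py0_2 = 352
px0_3 = 308
py0_3 = 236
px0_4 = 44
px1_4 = 116
py1_4 = 288
center_x_5 = 64
radius_5 = 28
px1_6 = 84
py1_6 = 356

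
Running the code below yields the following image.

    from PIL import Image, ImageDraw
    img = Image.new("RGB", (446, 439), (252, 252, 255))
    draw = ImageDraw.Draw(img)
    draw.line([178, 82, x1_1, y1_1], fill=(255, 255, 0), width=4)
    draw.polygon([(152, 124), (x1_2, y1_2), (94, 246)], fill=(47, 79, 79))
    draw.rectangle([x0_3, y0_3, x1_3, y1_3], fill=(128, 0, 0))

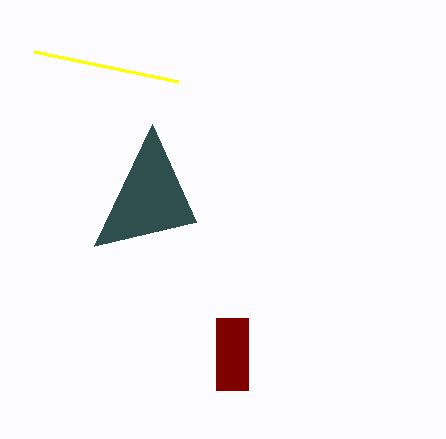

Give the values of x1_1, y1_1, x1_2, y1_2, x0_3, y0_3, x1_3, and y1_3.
x1_1 = 34, y1_1 = 52, x1_2 = 196, y1_2 = 222, x0_3 = 216, y0_3 = 318, x1_3 = 248, y1_3 = 390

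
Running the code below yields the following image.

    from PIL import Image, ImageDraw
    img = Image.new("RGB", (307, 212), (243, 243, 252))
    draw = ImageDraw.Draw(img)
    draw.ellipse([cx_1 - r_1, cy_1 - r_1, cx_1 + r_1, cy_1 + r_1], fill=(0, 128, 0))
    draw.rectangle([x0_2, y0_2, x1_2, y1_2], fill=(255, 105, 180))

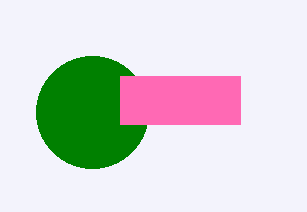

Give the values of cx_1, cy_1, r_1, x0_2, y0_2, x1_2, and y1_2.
cx_1 = 92, cy_1 = 112, r_1 = 56, x0_2 = 120, y0_2 = 76, x1_2 = 240, y1_2 = 124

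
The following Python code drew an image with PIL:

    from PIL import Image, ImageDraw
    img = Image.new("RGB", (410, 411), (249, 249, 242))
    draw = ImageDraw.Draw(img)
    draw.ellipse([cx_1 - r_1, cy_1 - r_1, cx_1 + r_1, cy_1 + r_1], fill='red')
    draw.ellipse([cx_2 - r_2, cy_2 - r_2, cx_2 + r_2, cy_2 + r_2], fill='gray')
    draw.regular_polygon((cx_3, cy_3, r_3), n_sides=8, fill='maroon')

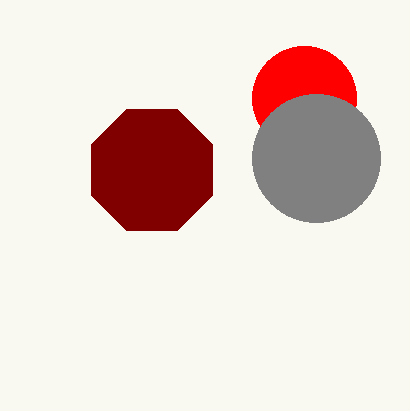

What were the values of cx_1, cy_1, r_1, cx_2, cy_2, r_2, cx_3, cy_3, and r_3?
cx_1 = 304, cy_1 = 98, r_1 = 52, cx_2 = 316, cy_2 = 158, r_2 = 64, cx_3 = 152, cy_3 = 170, r_3 = 66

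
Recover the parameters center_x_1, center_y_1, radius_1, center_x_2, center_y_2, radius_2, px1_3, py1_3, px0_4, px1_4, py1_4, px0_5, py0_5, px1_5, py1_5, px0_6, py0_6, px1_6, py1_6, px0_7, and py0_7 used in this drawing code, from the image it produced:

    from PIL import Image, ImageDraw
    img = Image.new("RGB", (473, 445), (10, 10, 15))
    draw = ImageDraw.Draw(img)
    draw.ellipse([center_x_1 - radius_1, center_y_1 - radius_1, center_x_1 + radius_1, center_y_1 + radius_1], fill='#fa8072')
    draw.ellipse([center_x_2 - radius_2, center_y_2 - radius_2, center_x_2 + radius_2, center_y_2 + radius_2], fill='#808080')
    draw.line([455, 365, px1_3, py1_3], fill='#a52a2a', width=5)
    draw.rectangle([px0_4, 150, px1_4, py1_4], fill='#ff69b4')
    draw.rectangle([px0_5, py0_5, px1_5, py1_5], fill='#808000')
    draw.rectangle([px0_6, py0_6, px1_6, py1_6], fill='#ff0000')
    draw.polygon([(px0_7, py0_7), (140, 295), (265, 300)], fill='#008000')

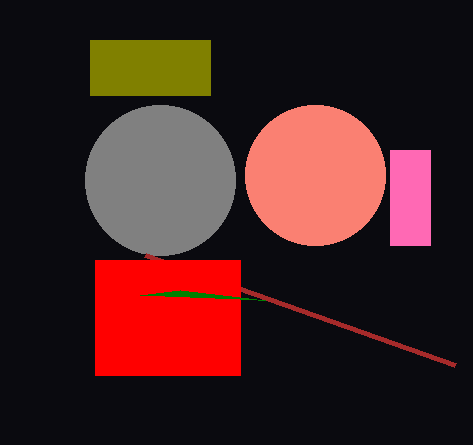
center_x_1 = 315
center_y_1 = 175
radius_1 = 70
center_x_2 = 160
center_y_2 = 180
radius_2 = 75
px1_3 = 145
py1_3 = 255
px0_4 = 390
px1_4 = 430
py1_4 = 245
px0_5 = 90
py0_5 = 40
px1_5 = 210
py1_5 = 95
px0_6 = 95
py0_6 = 260
px1_6 = 240
py1_6 = 375
px0_7 = 180
py0_7 = 290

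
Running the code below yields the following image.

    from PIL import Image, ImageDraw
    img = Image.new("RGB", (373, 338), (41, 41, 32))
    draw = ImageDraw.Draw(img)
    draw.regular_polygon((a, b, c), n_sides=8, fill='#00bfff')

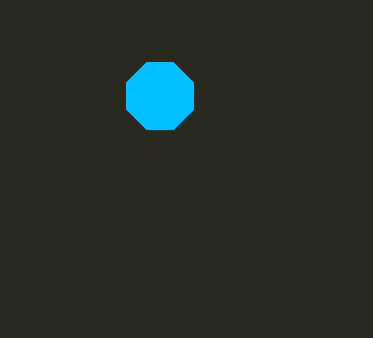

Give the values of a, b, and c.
a = 160; b = 96; c = 36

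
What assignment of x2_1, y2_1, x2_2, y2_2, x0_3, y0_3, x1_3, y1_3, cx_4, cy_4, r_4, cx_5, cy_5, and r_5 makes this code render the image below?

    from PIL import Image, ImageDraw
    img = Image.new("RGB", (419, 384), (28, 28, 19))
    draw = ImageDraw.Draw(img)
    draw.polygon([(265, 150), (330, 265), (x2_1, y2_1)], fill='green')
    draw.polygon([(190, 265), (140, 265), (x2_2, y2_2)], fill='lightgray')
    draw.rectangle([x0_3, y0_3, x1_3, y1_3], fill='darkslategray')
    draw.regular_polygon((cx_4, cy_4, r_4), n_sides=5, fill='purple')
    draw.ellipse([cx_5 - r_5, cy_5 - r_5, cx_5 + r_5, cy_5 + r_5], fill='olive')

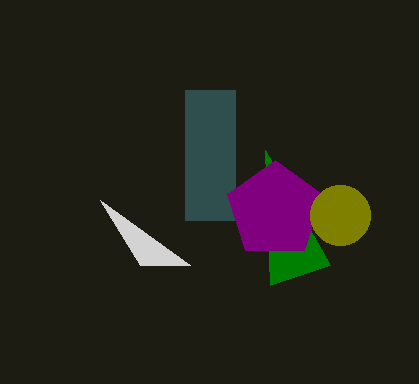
x2_1 = 270, y2_1 = 285, x2_2 = 100, y2_2 = 200, x0_3 = 185, y0_3 = 90, x1_3 = 235, y1_3 = 220, cx_4 = 275, cy_4 = 210, r_4 = 50, cx_5 = 340, cy_5 = 215, r_5 = 30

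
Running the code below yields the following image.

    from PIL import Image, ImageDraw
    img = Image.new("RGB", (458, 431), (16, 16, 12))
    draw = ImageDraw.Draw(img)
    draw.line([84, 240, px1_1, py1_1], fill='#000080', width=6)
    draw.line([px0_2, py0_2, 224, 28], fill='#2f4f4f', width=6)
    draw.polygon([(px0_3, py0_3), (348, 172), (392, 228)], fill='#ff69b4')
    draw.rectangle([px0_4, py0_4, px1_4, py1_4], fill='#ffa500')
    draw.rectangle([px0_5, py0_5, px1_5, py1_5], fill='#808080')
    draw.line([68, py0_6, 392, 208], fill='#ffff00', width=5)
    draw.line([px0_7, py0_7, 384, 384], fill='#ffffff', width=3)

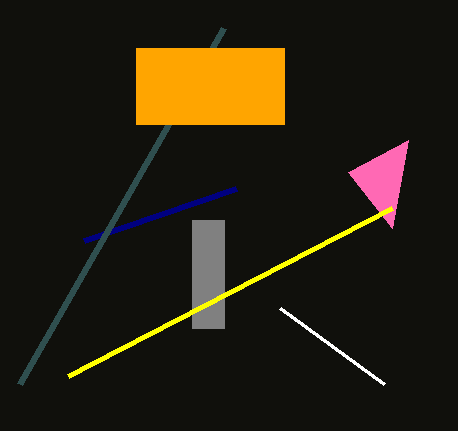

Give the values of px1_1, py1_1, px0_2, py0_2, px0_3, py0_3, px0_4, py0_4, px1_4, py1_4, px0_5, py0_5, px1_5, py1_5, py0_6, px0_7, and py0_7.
px1_1 = 236, py1_1 = 188, px0_2 = 20, py0_2 = 384, px0_3 = 408, py0_3 = 140, px0_4 = 136, py0_4 = 48, px1_4 = 284, py1_4 = 124, px0_5 = 192, py0_5 = 220, px1_5 = 224, py1_5 = 328, py0_6 = 376, px0_7 = 280, py0_7 = 308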